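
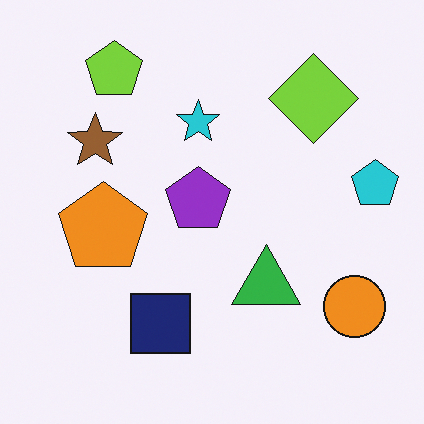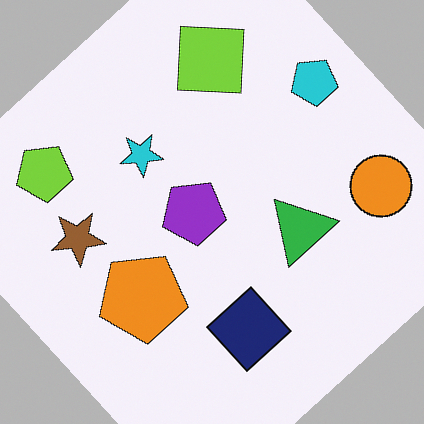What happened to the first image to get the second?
It was rotated counter-clockwise by a large amount — several tens of degrees.

Every shape is tilted by the same angle and the image corners show triangular fill wedges — a whole-image rotation by a non-right angle.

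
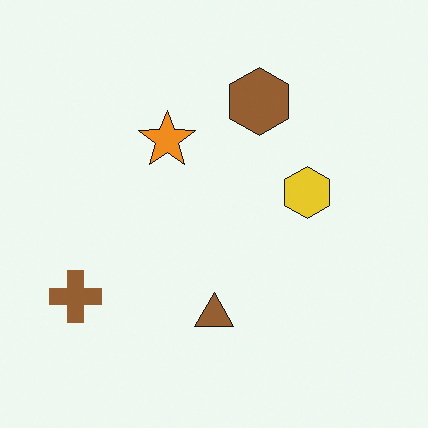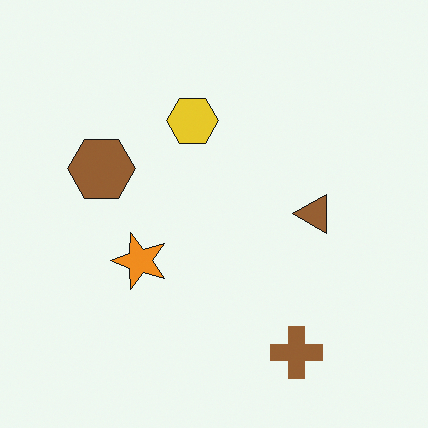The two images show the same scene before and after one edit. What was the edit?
It was rotated 90° counter-clockwise.

The brown cross sits in the bottom-left of the first image and the bottom-right of the second — consistent with a whole-image 90° counter-clockwise rotation.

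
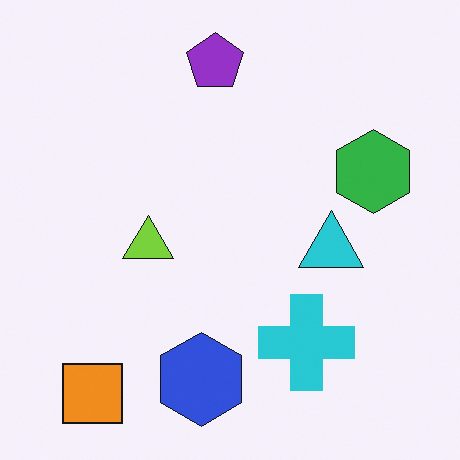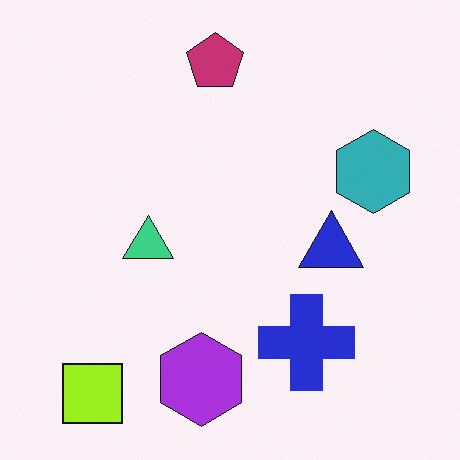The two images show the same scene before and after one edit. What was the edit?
This is the original image hue-shifted slightly.

Every shape's color has rotated by the same amount around the hue wheel — a uniform hue shift.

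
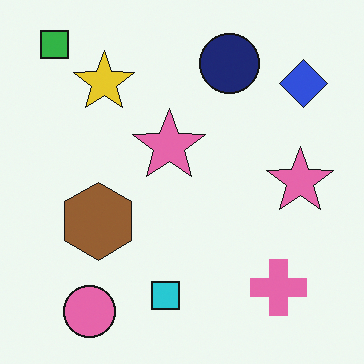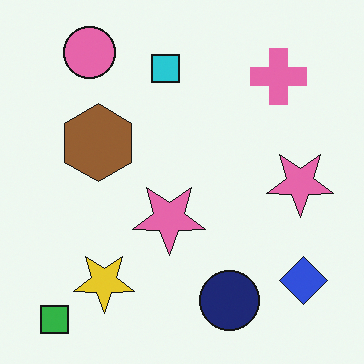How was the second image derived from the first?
The image was flipped vertically (top ↔ bottom).

The green square is in the top-left of the first image and the bottom-left of the second — shapes on opposite sides of the horizontal midline have swapped in a mirror flip.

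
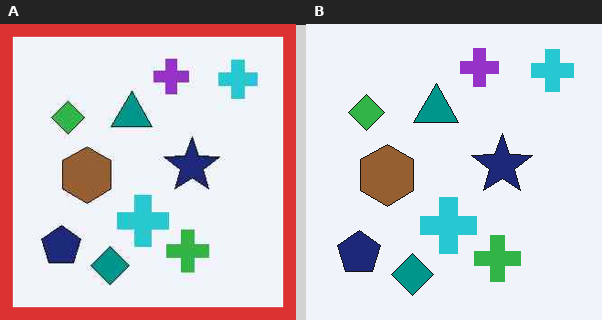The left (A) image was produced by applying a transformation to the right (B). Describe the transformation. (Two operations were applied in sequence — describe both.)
The image was given moderate JPEG compression, then framed with a red border.

Blocky 8×8 compression artifacts appear around shape edges and the flat background shows ringing — characteristic JPEG degradation. A solid red frame runs around the edge of the left (A) image, with the content slightly shrunk inside it.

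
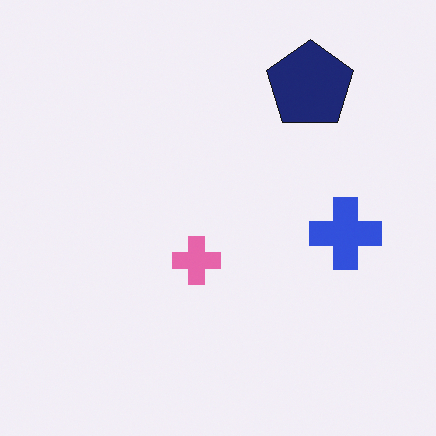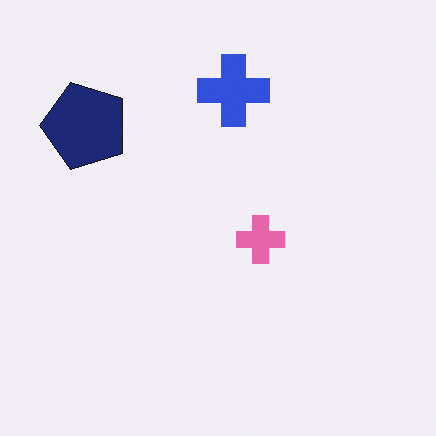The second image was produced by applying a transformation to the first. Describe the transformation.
The second image is the first rotated 90° counter-clockwise.

The navy pentagon sits in the top-right of the first image and the top-left of the second — consistent with a whole-image 90° counter-clockwise rotation.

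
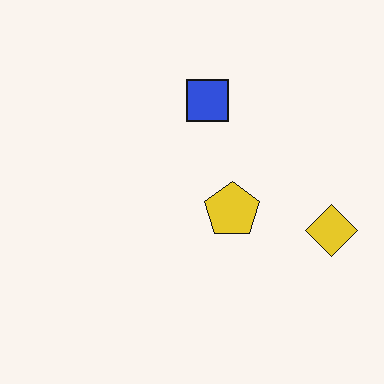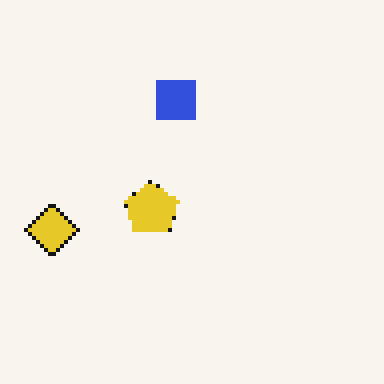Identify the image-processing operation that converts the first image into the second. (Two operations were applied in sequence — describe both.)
The image was flipped horizontally (left ↔ right), then mildly pixelated.

The yellow diamond is in the right of the first image and the left of the second — shapes on opposite sides of the vertical midline have swapped in a mirror flip. Shapes are reduced to large square blocks; fine edges and outlines are lost — a downscale-then-upscale (mosaic) effect.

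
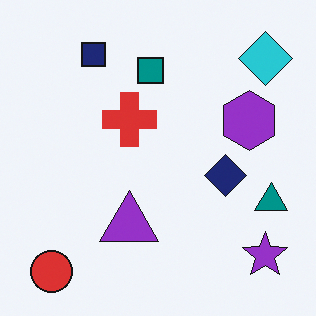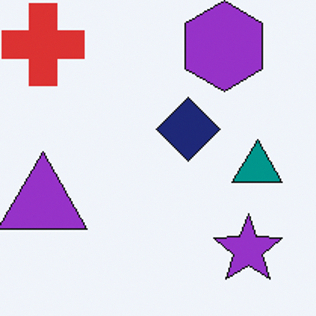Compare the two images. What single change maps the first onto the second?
The transformation is: cropped to a modestly smaller region and rescaled.

The visible shapes are larger and the field of view is narrower; shapes near the original edges may be partly or wholly outside the frame — a crop-and-rescale.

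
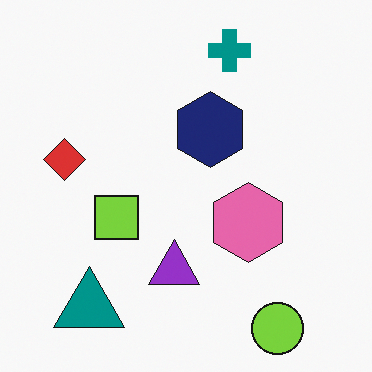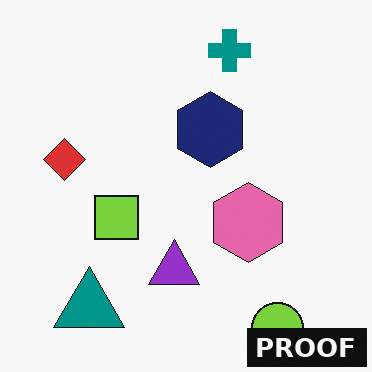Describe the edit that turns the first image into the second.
The transformation is: watermarked with the text "PROOF" in the lower-right corner.

A dark label reading "PROOF" appears in the lower-right corner.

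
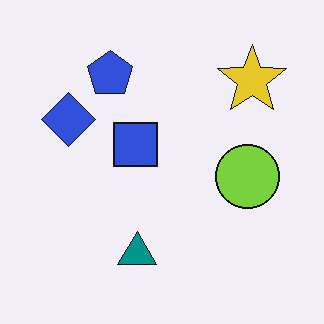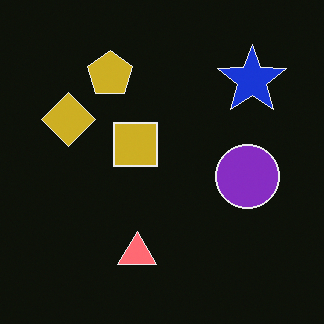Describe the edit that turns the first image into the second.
The image was color-inverted (negative).

The light background has become dark and every shape's color is its complement — a photographic negative.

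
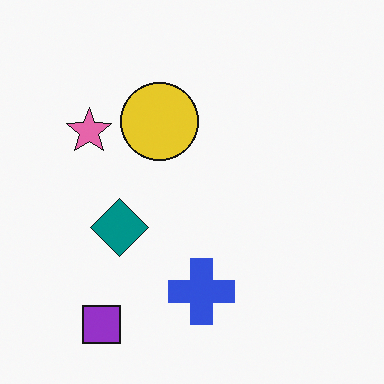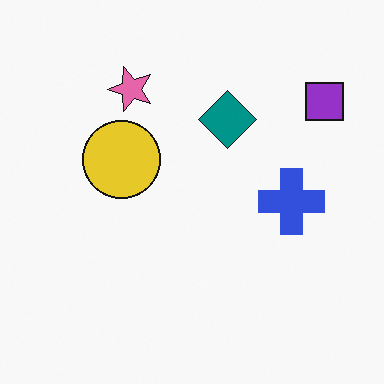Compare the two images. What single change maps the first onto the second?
The image was transposed (reflected across the top-left ↔ bottom-right diagonal).

Shapes have swapped their row and column positions — what was in the top-right is now in the bottom-left — a diagonal reflection.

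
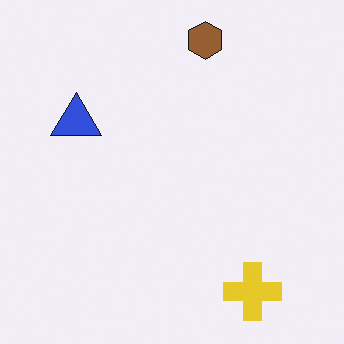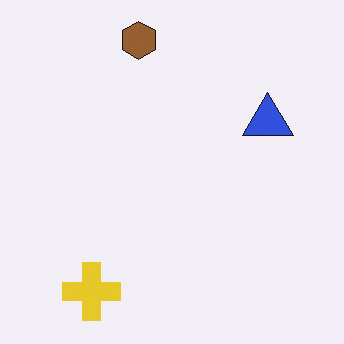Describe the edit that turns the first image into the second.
Flipped horizontally (left ↔ right).

The blue triangle is in the left of the first image and the right of the second — shapes on opposite sides of the vertical midline have swapped in a mirror flip.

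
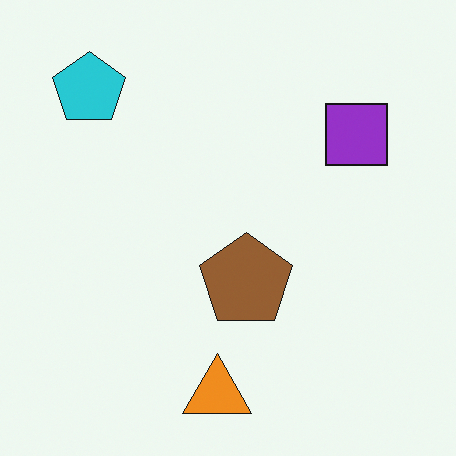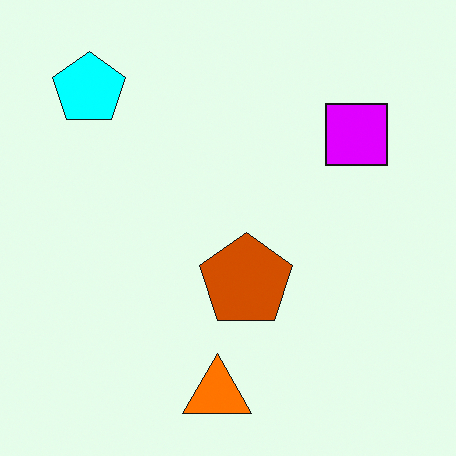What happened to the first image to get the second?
Made much more vivid (saturation change).

All colors are more vivid — a global saturation change.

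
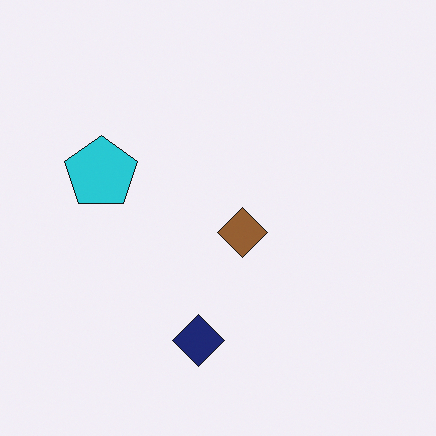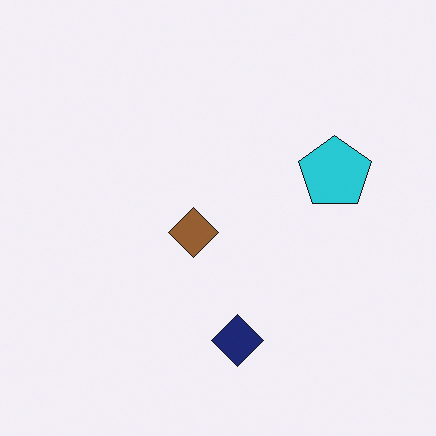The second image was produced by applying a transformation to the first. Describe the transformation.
The transformation is: flipped horizontally (left ↔ right).

The cyan pentagon is in the left of the first image and the right of the second — shapes on opposite sides of the vertical midline have swapped in a mirror flip.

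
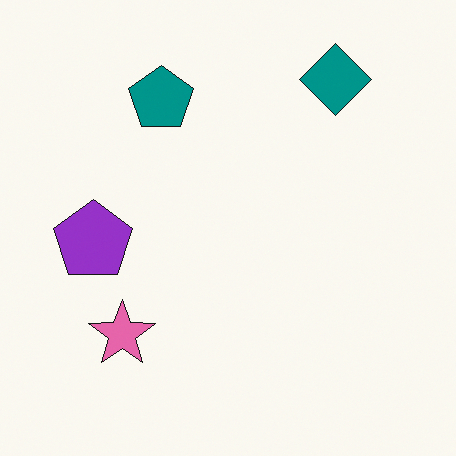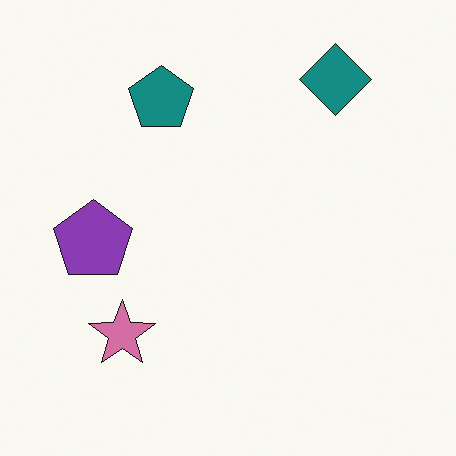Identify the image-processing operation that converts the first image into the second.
This is the original image slightly desaturated.

All colors are more muted and greyish — a global saturation change.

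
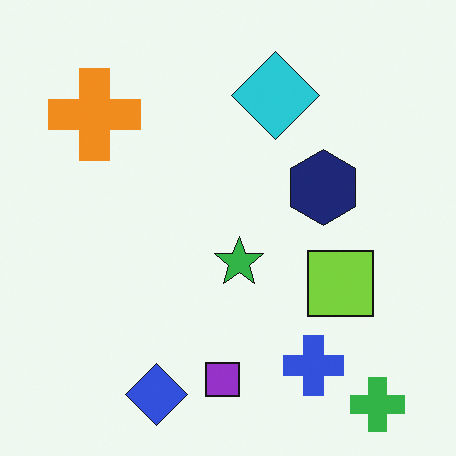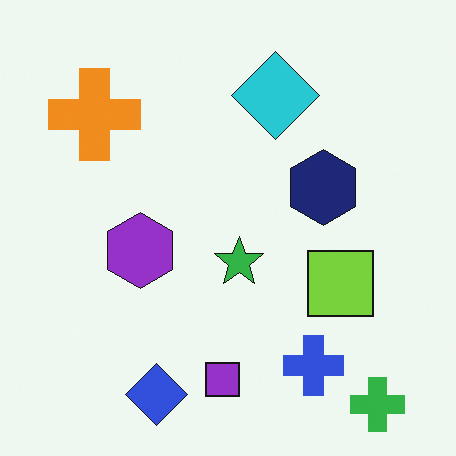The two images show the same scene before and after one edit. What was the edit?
It was overlaid with an additional purple hexagon.

A purple hexagon appears in the second image that is absent from the first.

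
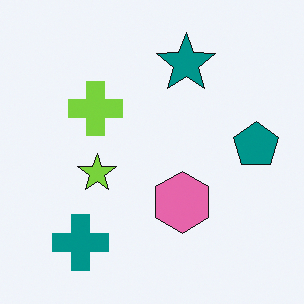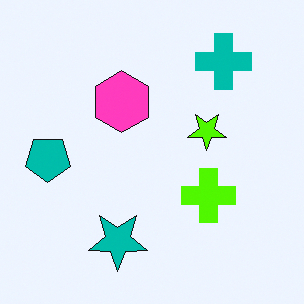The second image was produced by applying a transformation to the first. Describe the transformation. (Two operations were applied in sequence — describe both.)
The second image is the first heavily oversaturated, then rotated 180°.

All colors are more vivid — a global saturation change. The teal cross sits in the bottom-left of the first image and the top-right of the second — consistent with a whole-image 180° rotation.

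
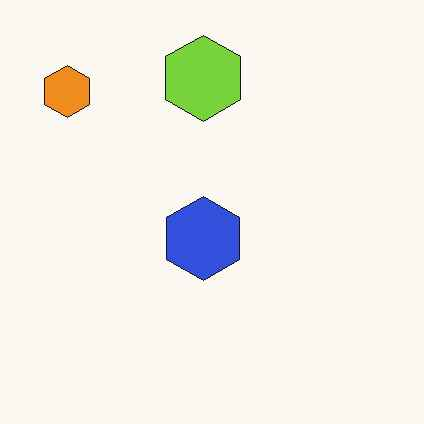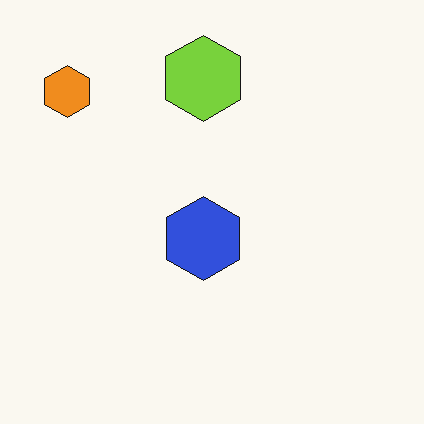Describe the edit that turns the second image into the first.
Given moderate JPEG compression.

Blocky 8×8 compression artifacts appear around shape edges and the flat background shows ringing — characteristic JPEG degradation.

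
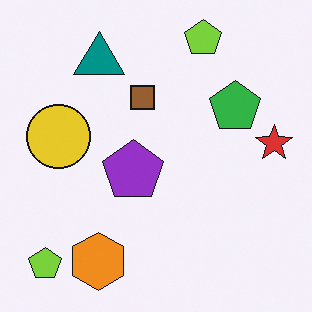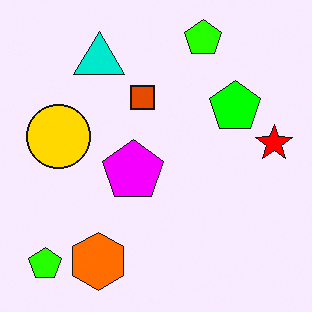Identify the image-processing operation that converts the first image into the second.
Heavily oversaturated.

All colors are more vivid — a global saturation change.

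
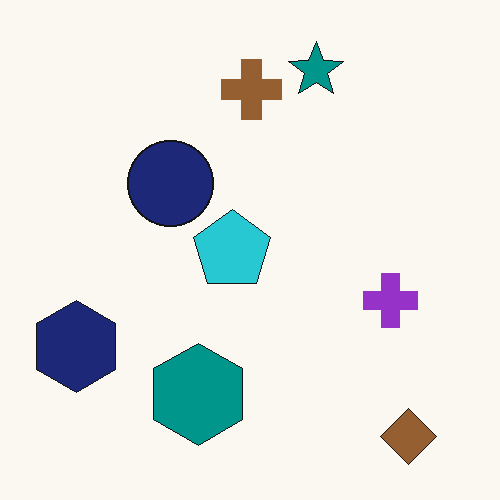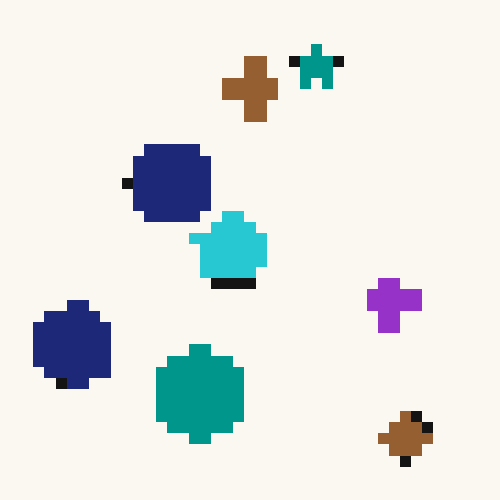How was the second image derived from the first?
This is the original image coarsely pixelated.

Shapes are reduced to large square blocks; fine edges and outlines are lost — a downscale-then-upscale (mosaic) effect.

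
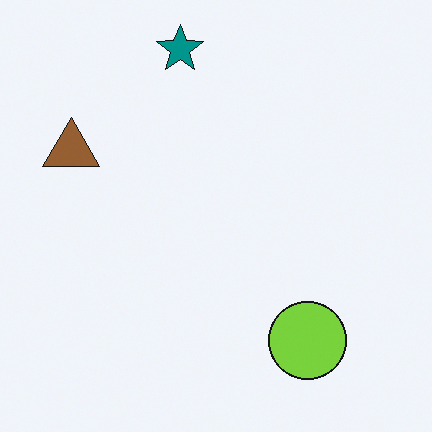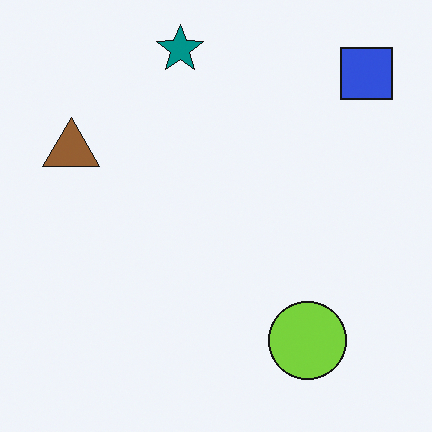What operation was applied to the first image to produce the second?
The image was overlaid with an additional blue square.

A blue square appears in the second image that is absent from the first.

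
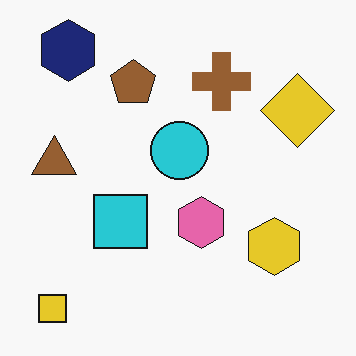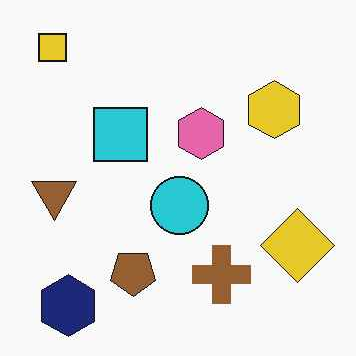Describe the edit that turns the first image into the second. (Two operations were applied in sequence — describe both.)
It was JPEG-compressed with visible artifacts, then flipped vertically (top ↔ bottom).

Blocky 8×8 compression artifacts appear around shape edges and the flat background shows ringing — characteristic JPEG degradation. The yellow square is in the bottom-left of the first image and the top-left of the second — shapes on opposite sides of the horizontal midline have swapped in a mirror flip.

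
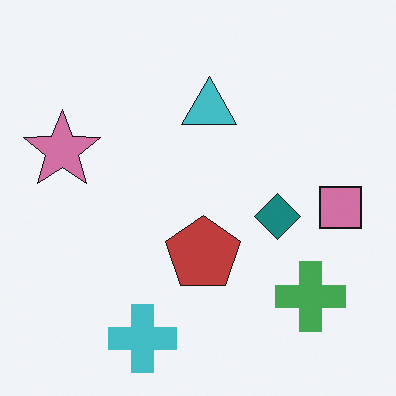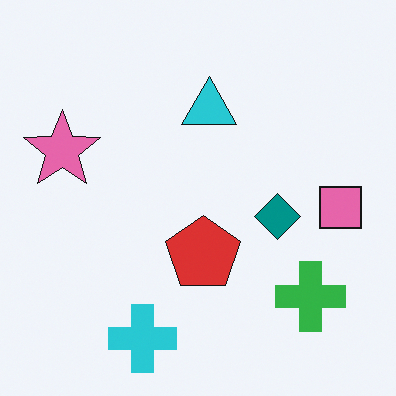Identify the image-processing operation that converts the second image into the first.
Slightly desaturated.

All colors are more muted and greyish — a global saturation change.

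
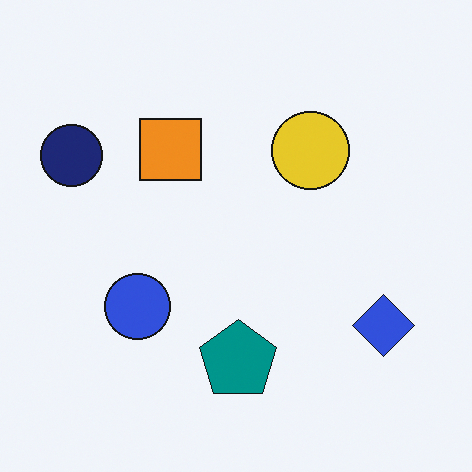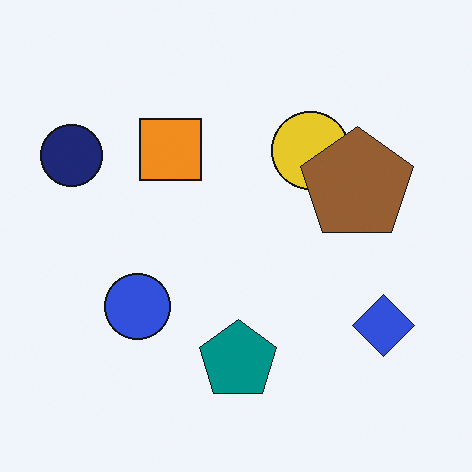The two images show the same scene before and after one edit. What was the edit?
It was overlaid with an additional brown pentagon.

A brown pentagon appears in the second image that is absent from the first.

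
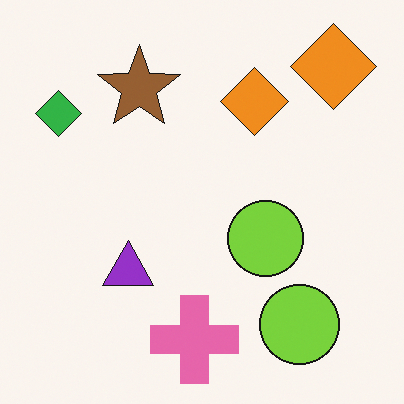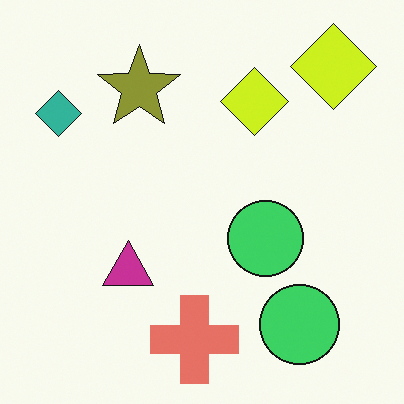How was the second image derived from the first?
The transformation is: hue-shifted by a small amount.

Every shape's color has rotated by the same amount around the hue wheel — a uniform hue shift.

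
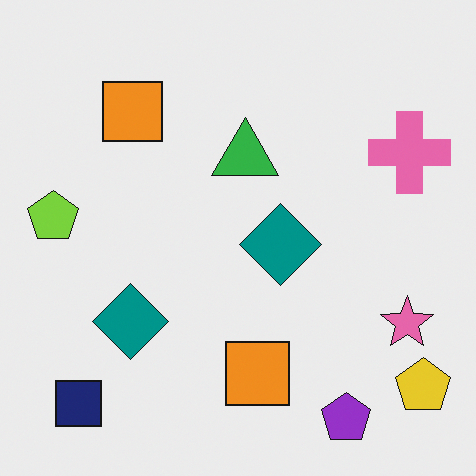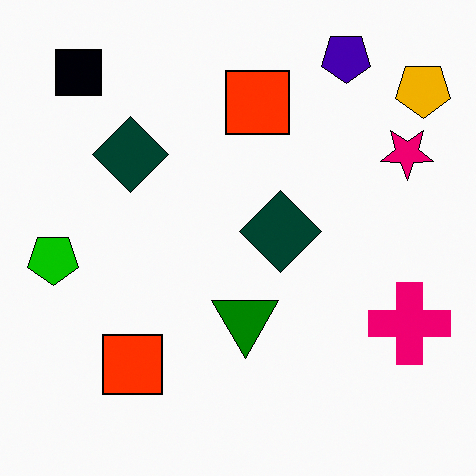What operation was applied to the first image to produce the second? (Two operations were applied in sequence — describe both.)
This is the original image flipped vertically (top ↔ bottom), then boosted in contrast.

The purple pentagon is in the bottom-right of the first image and the top-right of the second — shapes on opposite sides of the horizontal midline have swapped in a mirror flip. Tones are pushed away from mid-grey across the whole image — a global contrast change.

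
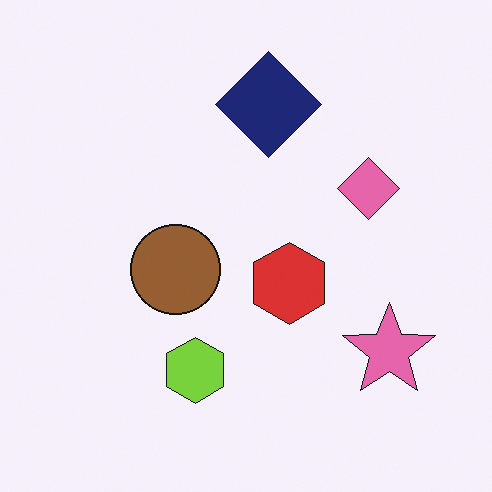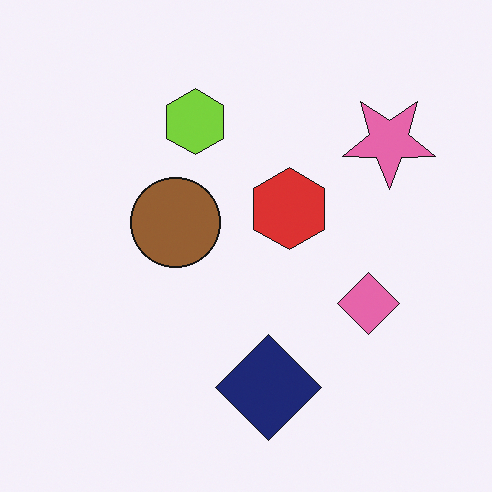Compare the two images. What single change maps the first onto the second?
The second image is the first flipped vertically (top ↔ bottom).

The navy diamond is in the top of the first image and the bottom of the second — shapes on opposite sides of the horizontal midline have swapped in a mirror flip.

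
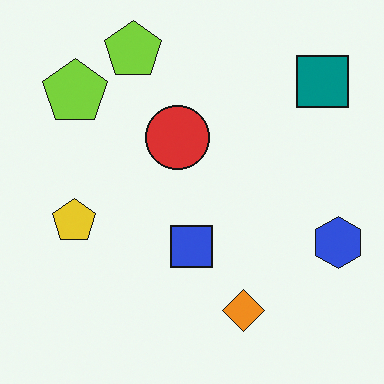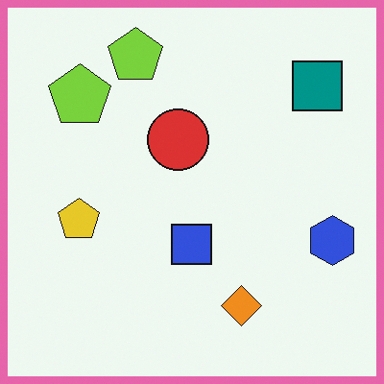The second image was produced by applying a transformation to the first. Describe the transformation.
Framed with a pink border.

A solid pink frame runs around the edge of the second image, with the content slightly shrunk inside it.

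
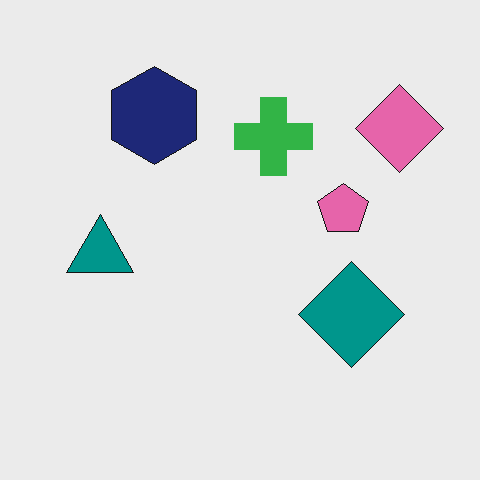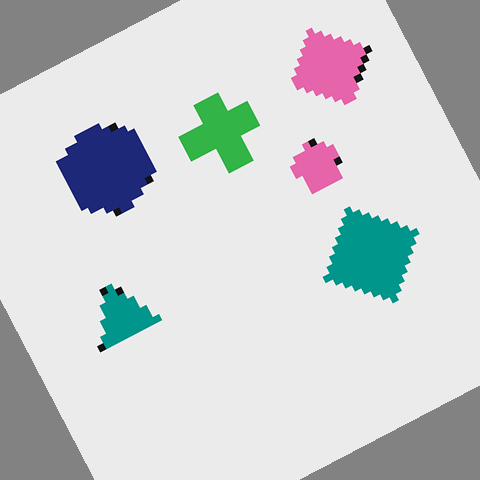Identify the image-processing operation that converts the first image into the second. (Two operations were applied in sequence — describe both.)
The second image is the first pixelated into visible square blocks, then rotated counter-clockwise by a moderate amount.

Shapes are reduced to large square blocks; fine edges and outlines are lost — a downscale-then-upscale (mosaic) effect. Every shape is tilted by the same angle and the image corners show triangular fill wedges — a whole-image rotation by a non-right angle.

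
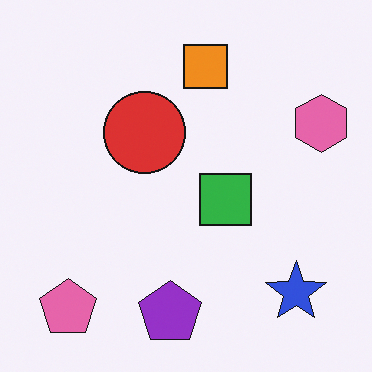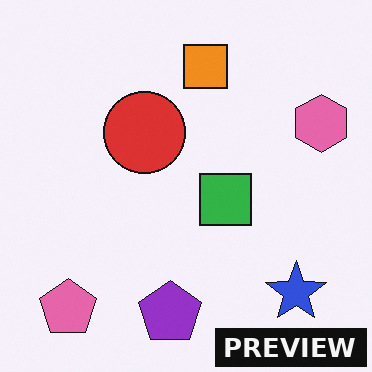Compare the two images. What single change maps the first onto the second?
The second image is the first watermarked with the text "PREVIEW" in the lower-right corner.

A dark label reading "PREVIEW" appears in the lower-right corner.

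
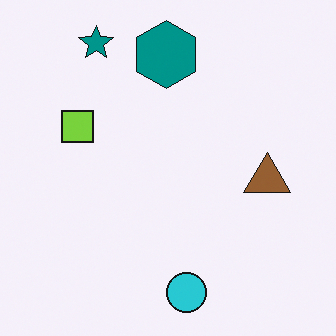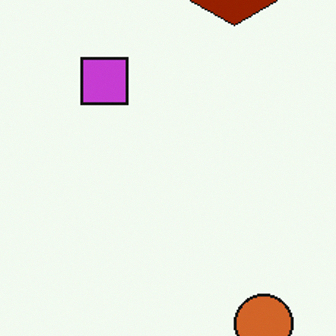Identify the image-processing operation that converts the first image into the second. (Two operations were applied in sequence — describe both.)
Cropped slightly and scaled back up, then hue-shifted by a large amount.

The visible shapes are larger and the field of view is narrower; shapes near the original edges may be partly or wholly outside the frame — a crop-and-rescale. Every shape's color has rotated by the same amount around the hue wheel — a uniform hue shift.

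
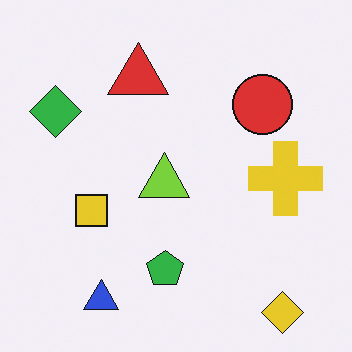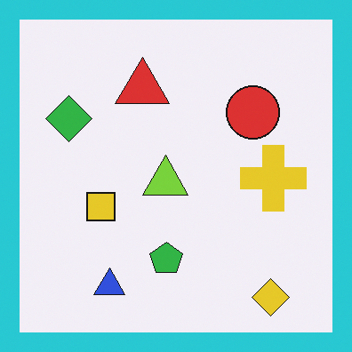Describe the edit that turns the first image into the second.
This is the original image framed with a cyan border.

A solid cyan frame runs around the edge of the second image, with the content slightly shrunk inside it.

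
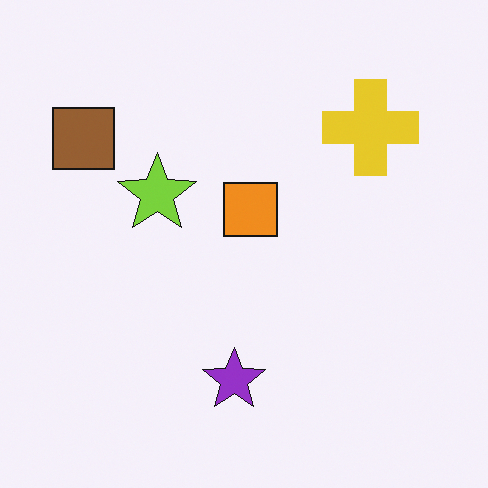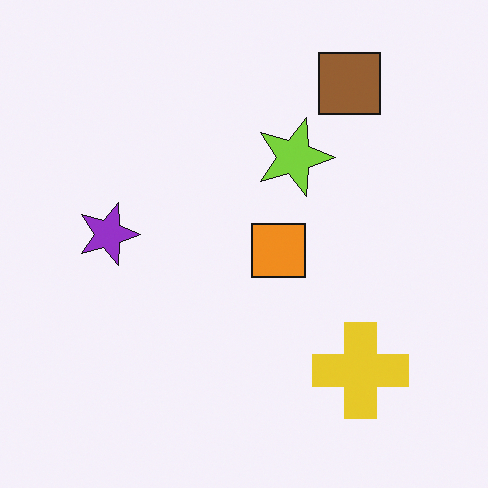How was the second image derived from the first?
It was rotated 90° clockwise.

The brown square sits in the top-left of the first image and the top-right of the second — consistent with a whole-image 90° clockwise rotation.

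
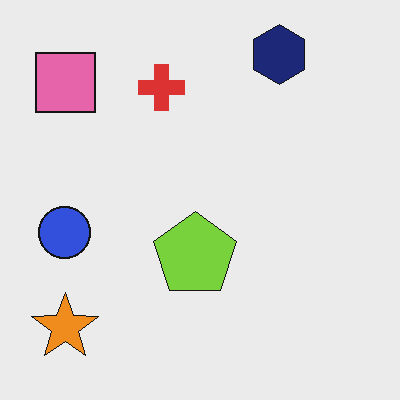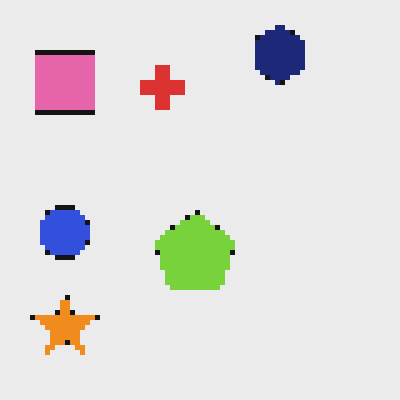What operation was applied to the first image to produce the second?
Lightly pixelated (a mild mosaic effect).

Shapes are reduced to large square blocks; fine edges and outlines are lost — a downscale-then-upscale (mosaic) effect.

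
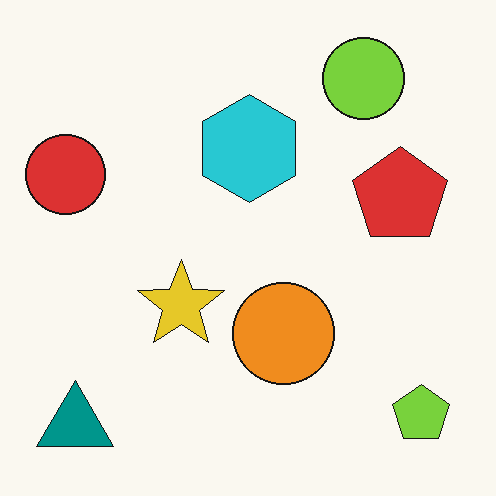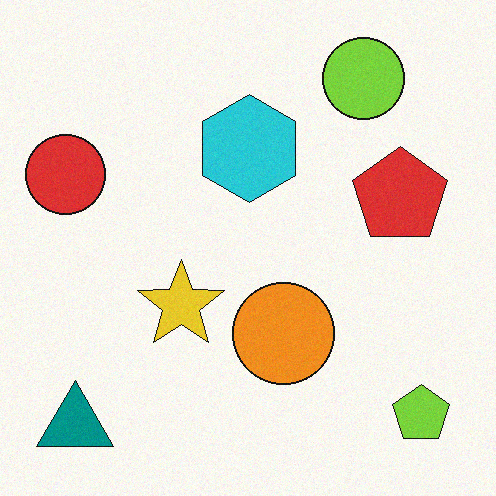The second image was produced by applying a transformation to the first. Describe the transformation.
This is the original image degraded with a light layer of grain.

Random speckle covers the whole image, including the flat background.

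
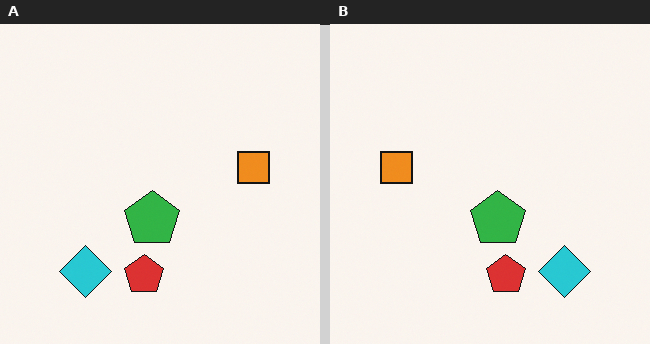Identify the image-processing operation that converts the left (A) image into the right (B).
It was flipped horizontally (left ↔ right).

The orange square is in the right of the left (A) image and the left of the right (B) — shapes on opposite sides of the vertical midline have swapped in a mirror flip.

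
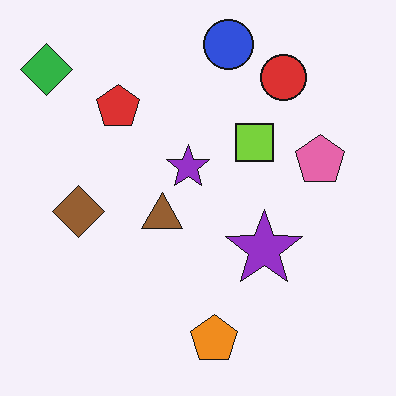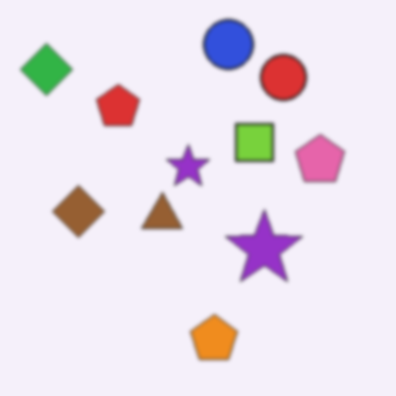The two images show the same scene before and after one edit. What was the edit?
The image was slightly softened.

Shape edges and outlines are uniformly softened across the whole image.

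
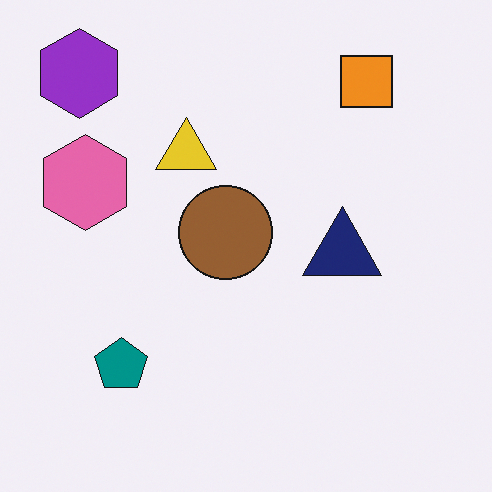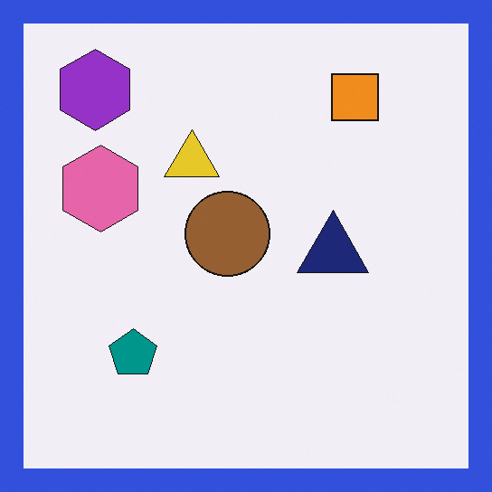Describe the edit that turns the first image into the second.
It was framed with a blue border.

A solid blue frame runs around the edge of the second image, with the content slightly shrunk inside it.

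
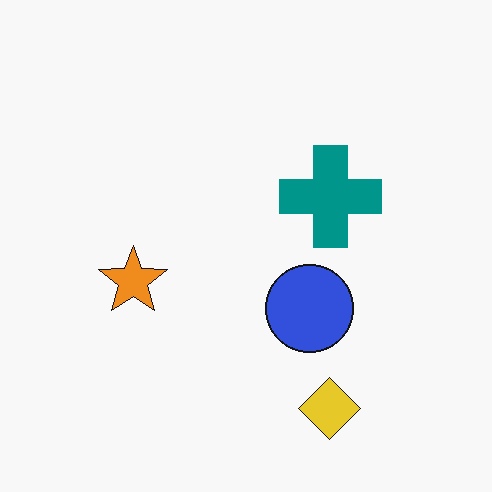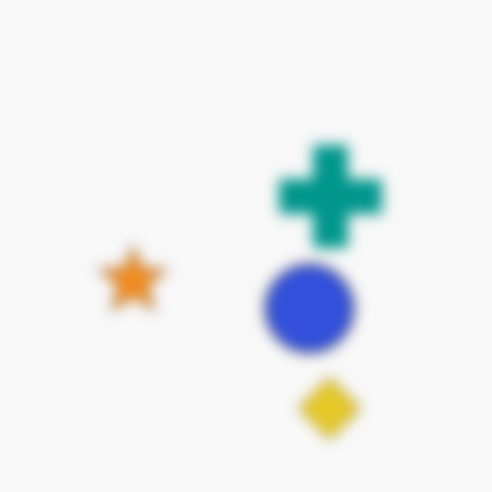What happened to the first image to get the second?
The transformation is: strongly gaussian-blurred.

Shape edges and outlines are uniformly softened across the whole image.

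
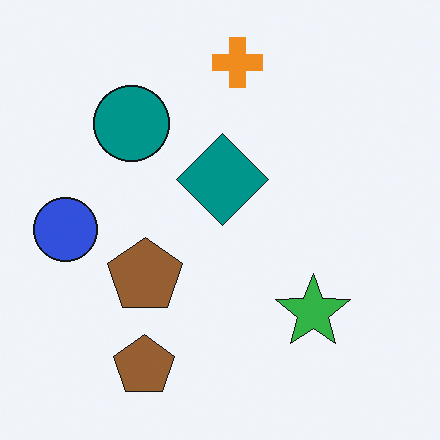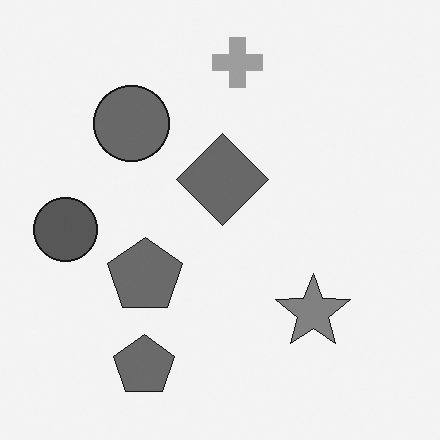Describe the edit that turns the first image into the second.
It was converted to grayscale.

All color is removed — every shape is now a shade of grey.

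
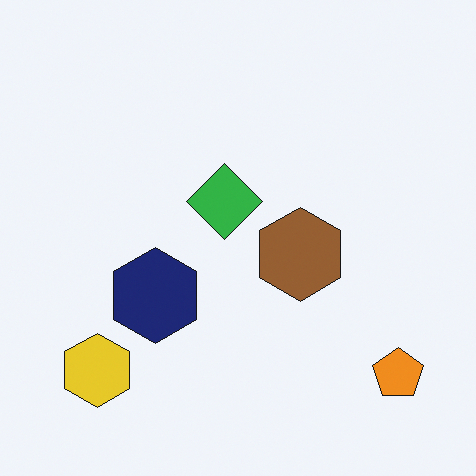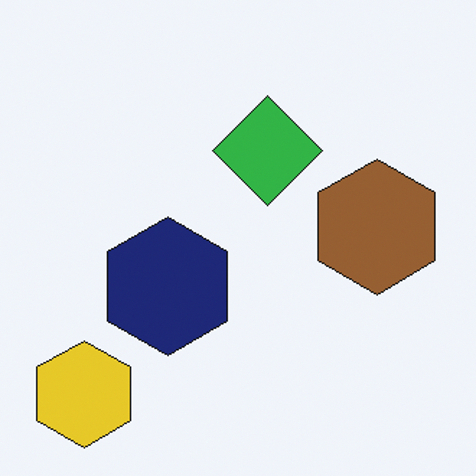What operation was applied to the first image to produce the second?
The second image is the first cropped slightly and scaled back up.

The visible shapes are larger and the field of view is narrower; shapes near the original edges may be partly or wholly outside the frame — a crop-and-rescale.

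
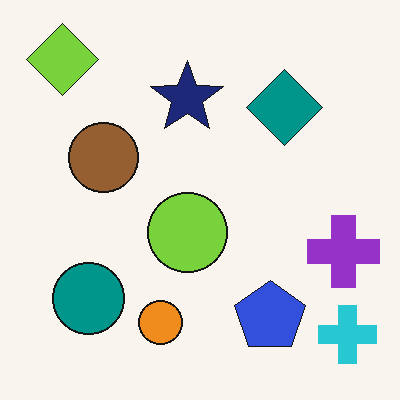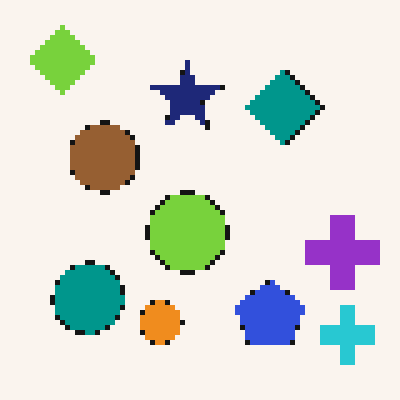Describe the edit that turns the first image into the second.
It was mildly pixelated.

Shapes are reduced to large square blocks; fine edges and outlines are lost — a downscale-then-upscale (mosaic) effect.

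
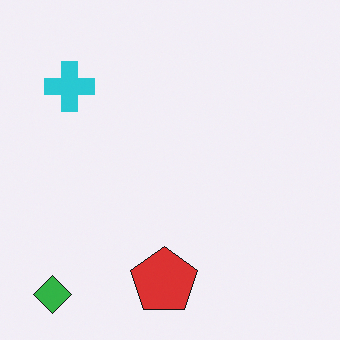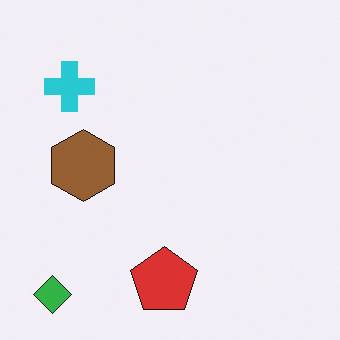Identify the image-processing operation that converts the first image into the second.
This is the original image overlaid with an additional brown hexagon.

A brown hexagon appears in the second image that is absent from the first.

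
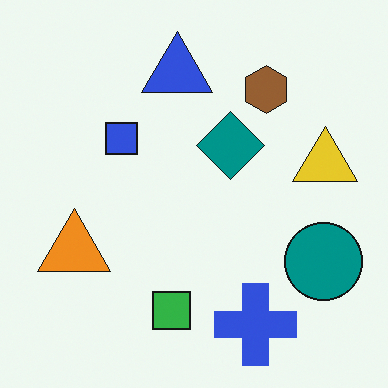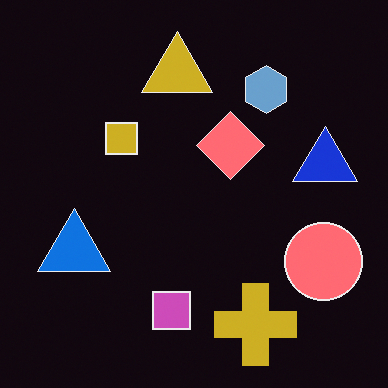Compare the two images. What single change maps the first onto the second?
This is the original image color-inverted (negative).

The light background has become dark and every shape's color is its complement — a photographic negative.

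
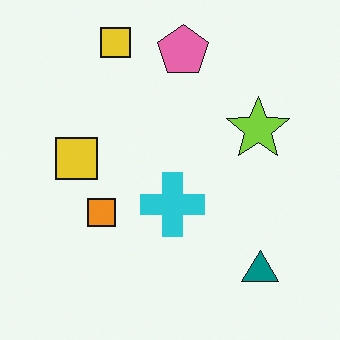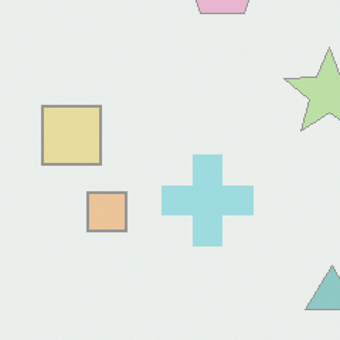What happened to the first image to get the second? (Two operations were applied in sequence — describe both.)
This is the original image cropped slightly and scaled back up, then washed out (contrast reduced).

The visible shapes are larger and the field of view is narrower; shapes near the original edges may be partly or wholly outside the frame — a crop-and-rescale. Tones are pushed toward mid-grey across the whole image — a global contrast change.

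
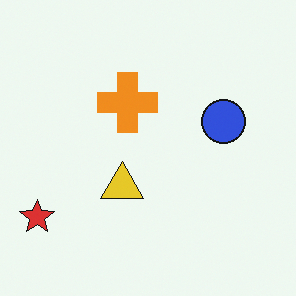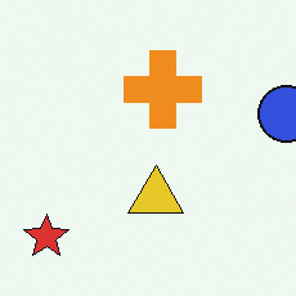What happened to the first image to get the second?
Cropped slightly and scaled back up.

The visible shapes are larger and the field of view is narrower; shapes near the original edges may be partly or wholly outside the frame — a crop-and-rescale.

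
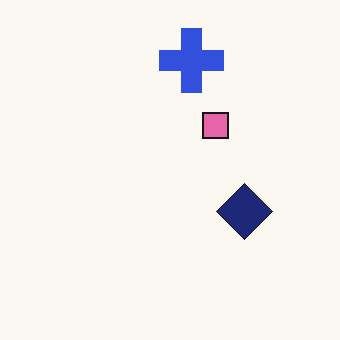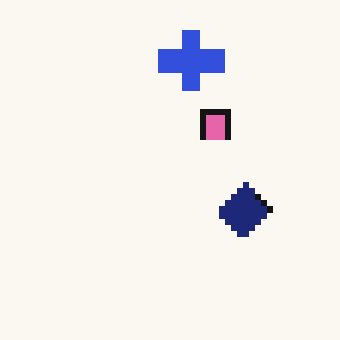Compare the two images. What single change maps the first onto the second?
The second image is the first pixelated into visible square blocks.

Shapes are reduced to large square blocks; fine edges and outlines are lost — a downscale-then-upscale (mosaic) effect.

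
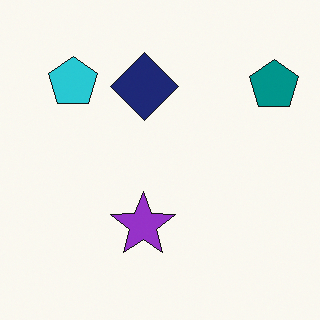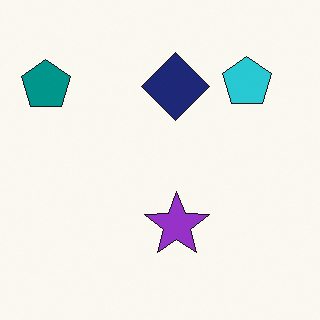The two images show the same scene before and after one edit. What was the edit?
The image was flipped horizontally (left ↔ right).

The teal pentagon is in the top-right of the first image and the top-left of the second — shapes on opposite sides of the vertical midline have swapped in a mirror flip.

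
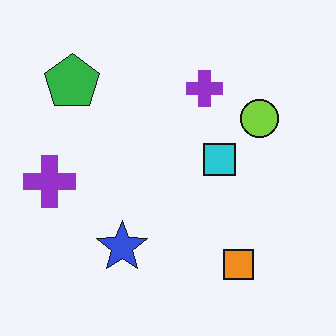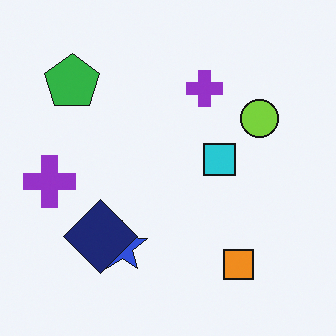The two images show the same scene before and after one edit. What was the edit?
The second image is the first overlaid with an additional navy diamond.

A navy diamond appears in the second image that is absent from the first.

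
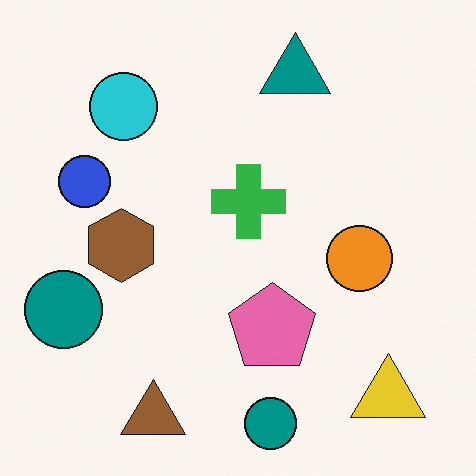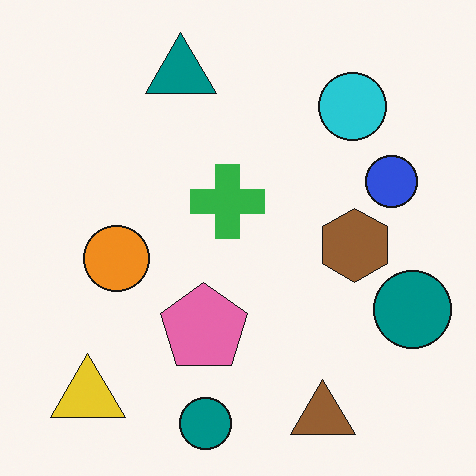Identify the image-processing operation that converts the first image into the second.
The transformation is: flipped horizontally (left ↔ right).

The blue circle is in the left of the first image and the right of the second — shapes on opposite sides of the vertical midline have swapped in a mirror flip.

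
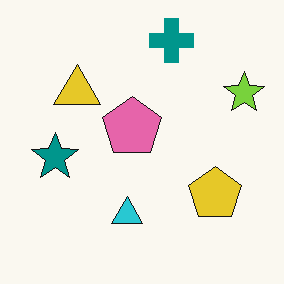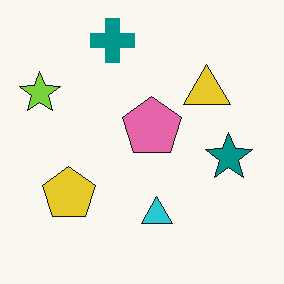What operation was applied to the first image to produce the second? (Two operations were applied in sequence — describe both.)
This is the original image flipped horizontally (left ↔ right), then JPEG-compressed with visible artifacts.

The lime star is in the top-right of the first image and the top-left of the second — shapes on opposite sides of the vertical midline have swapped in a mirror flip. Blocky 8×8 compression artifacts appear around shape edges and the flat background shows ringing — characteristic JPEG degradation.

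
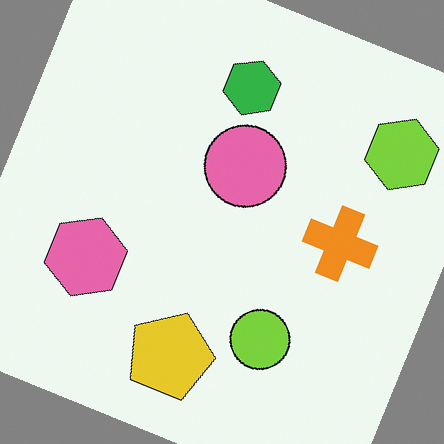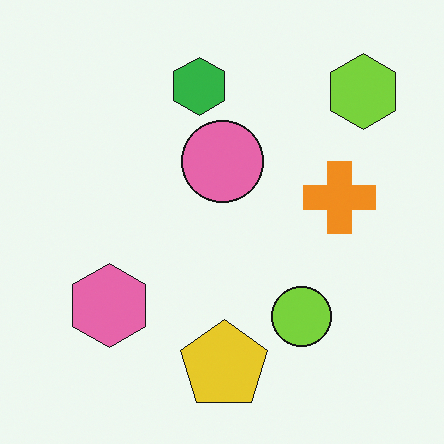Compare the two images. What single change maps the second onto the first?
It was rotated clockwise by a moderate amount.

Every shape is tilted by the same angle and the image corners show triangular fill wedges — a whole-image rotation by a non-right angle.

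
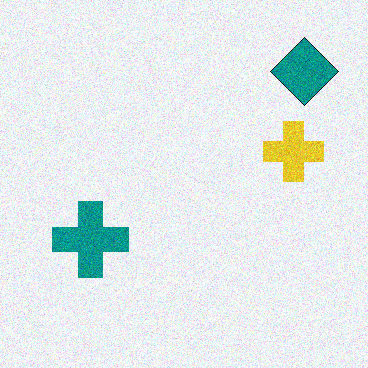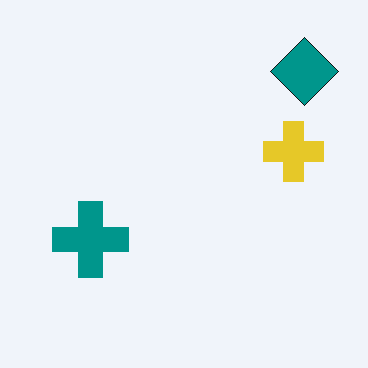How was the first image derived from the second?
Degraded with moderate additive noise.

Random speckle covers the whole image, including the flat background.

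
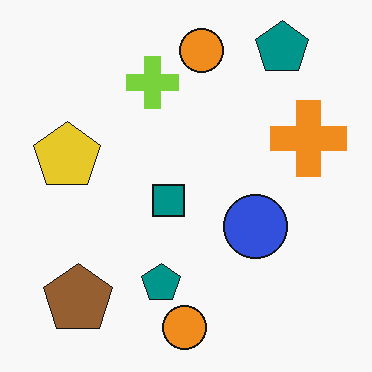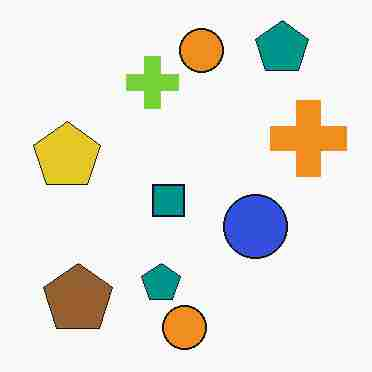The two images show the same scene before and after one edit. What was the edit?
It was heavily JPEG-compressed with obvious blocking artifacts.

Blocky 8×8 compression artifacts appear around shape edges and the flat background shows ringing — characteristic JPEG degradation.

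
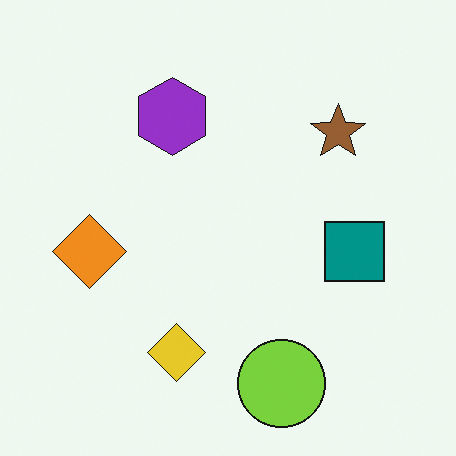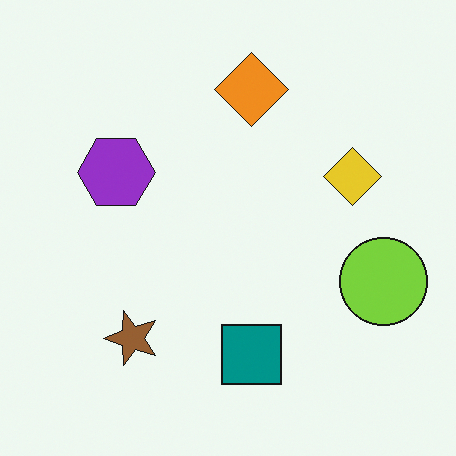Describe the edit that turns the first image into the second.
The image was transposed (reflected across the top-left ↔ bottom-right diagonal).

Shapes have swapped their row and column positions — what was in the top-right is now in the bottom-left — a diagonal reflection.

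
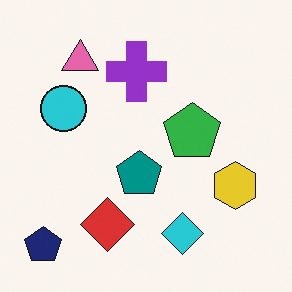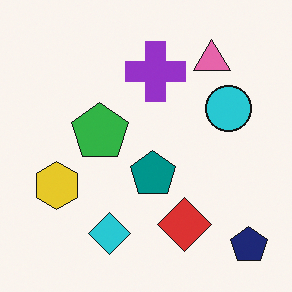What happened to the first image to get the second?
It was flipped horizontally (left ↔ right).

The navy pentagon is in the bottom-left of the first image and the bottom-right of the second — shapes on opposite sides of the vertical midline have swapped in a mirror flip.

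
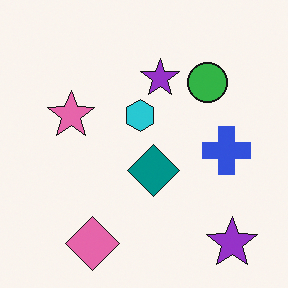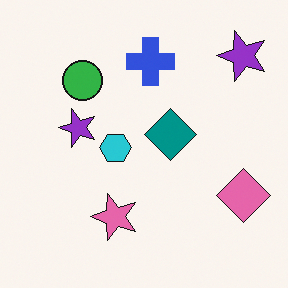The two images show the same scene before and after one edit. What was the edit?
The transformation is: rotated 90° counter-clockwise.

The pink diamond sits in the bottom-left of the first image and the bottom-right of the second — consistent with a whole-image 90° counter-clockwise rotation.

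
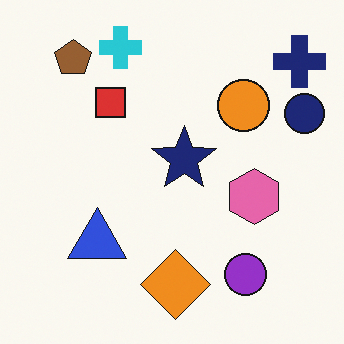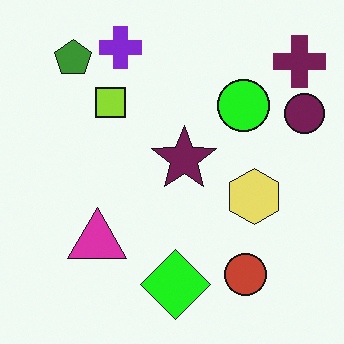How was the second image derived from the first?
The second image is the first hue-shifted through roughly a third of the color wheel.

Every shape's color has rotated by the same amount around the hue wheel — a uniform hue shift.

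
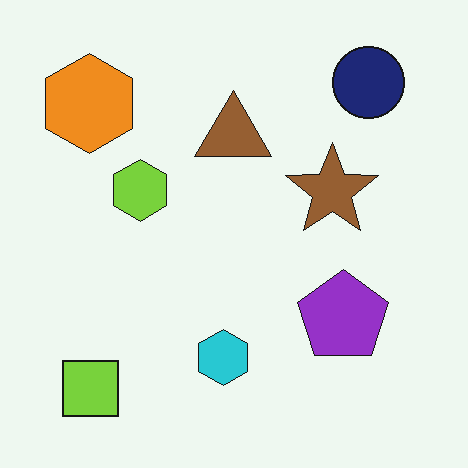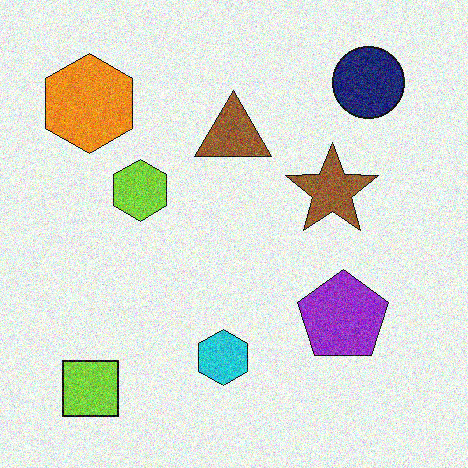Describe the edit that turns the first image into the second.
The second image is the first degraded with visible gaussian noise.

Random speckle covers the whole image, including the flat background.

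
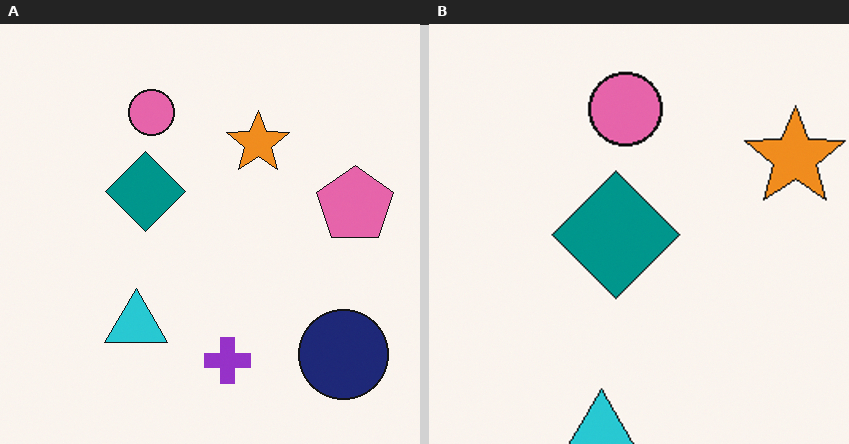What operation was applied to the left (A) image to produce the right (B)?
The image was cropped to a modestly smaller region and rescaled.

The visible shapes are larger and the field of view is narrower; shapes near the original edges may be partly or wholly outside the frame — a crop-and-rescale.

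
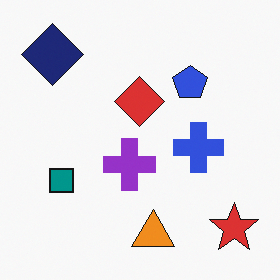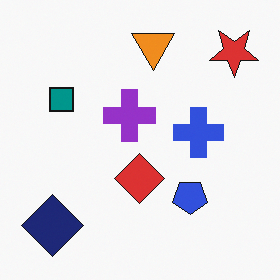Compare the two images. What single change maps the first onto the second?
It was flipped vertically (top ↔ bottom).

The orange triangle is in the bottom of the first image and the top of the second — shapes on opposite sides of the horizontal midline have swapped in a mirror flip.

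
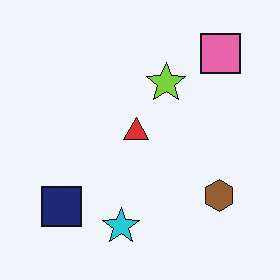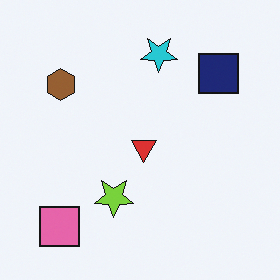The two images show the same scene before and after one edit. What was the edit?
It was rotated 180°.

The pink square sits in the top-right of the first image and the bottom-left of the second — consistent with a whole-image 180° rotation.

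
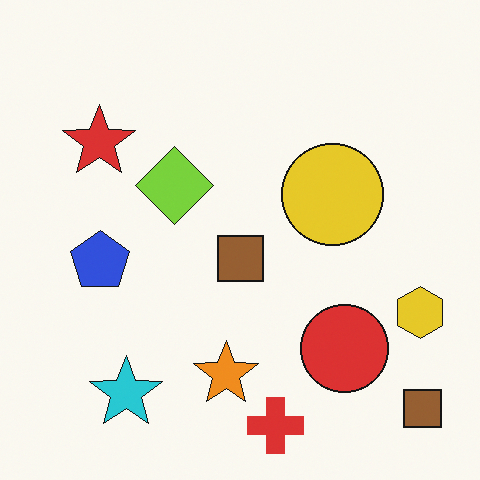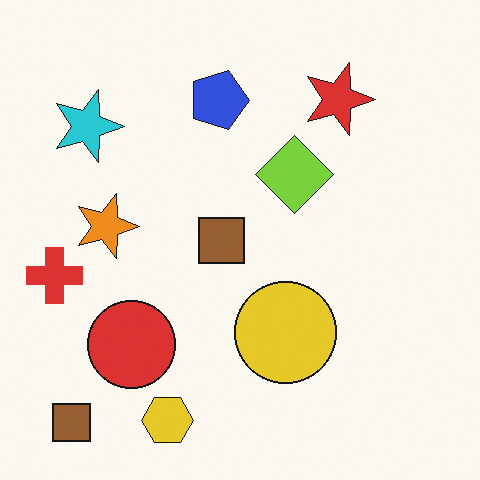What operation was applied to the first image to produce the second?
This is the original image rotated 90° clockwise.

The yellow hexagon sits in the right of the first image and the bottom of the second — consistent with a whole-image 90° clockwise rotation.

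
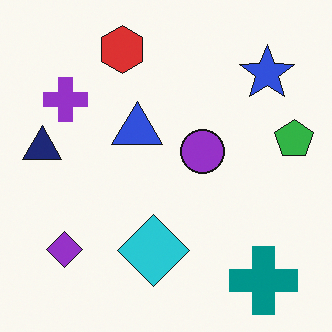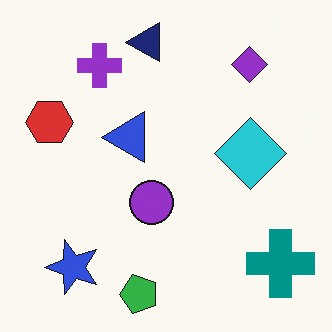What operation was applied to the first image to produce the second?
The image was transposed (reflected across the top-left ↔ bottom-right diagonal).

Shapes have swapped their row and column positions — what was in the top-right is now in the bottom-left — a diagonal reflection.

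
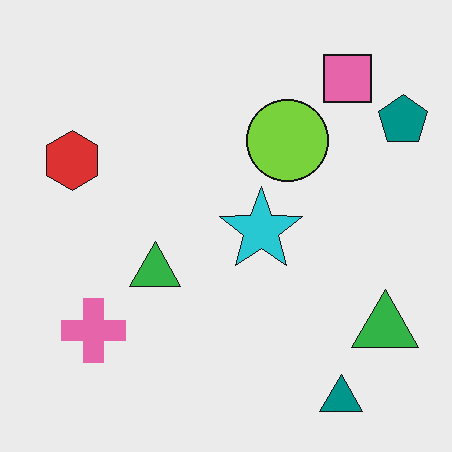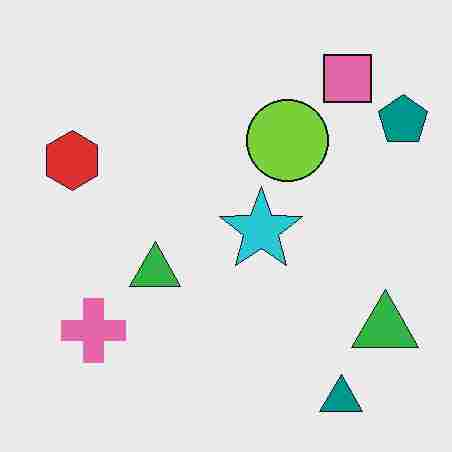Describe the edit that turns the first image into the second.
The image was degraded with heavy JPEG compression.

Blocky 8×8 compression artifacts appear around shape edges and the flat background shows ringing — characteristic JPEG degradation.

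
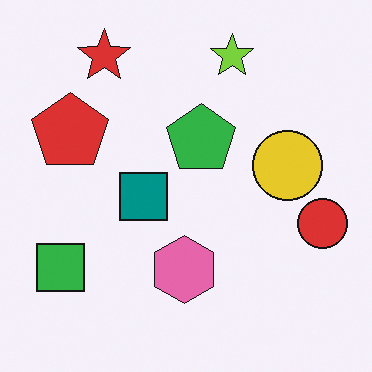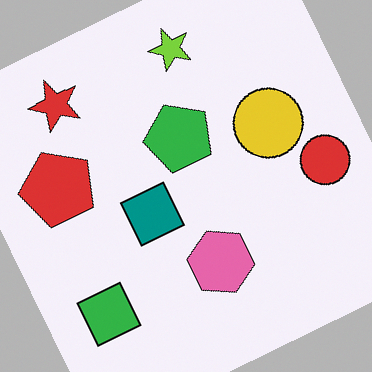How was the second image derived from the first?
This is the original image rotated counter-clockwise by a moderate amount.

Every shape is tilted by the same angle and the image corners show triangular fill wedges — a whole-image rotation by a non-right angle.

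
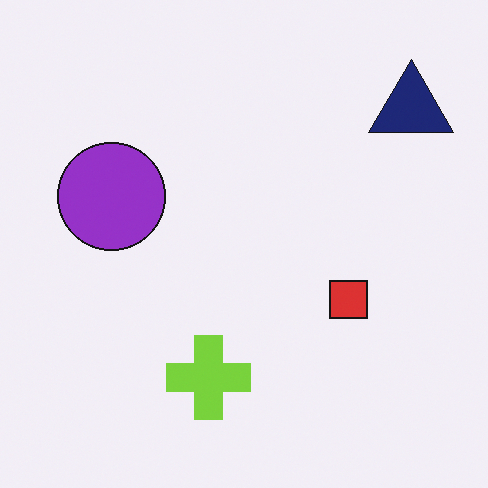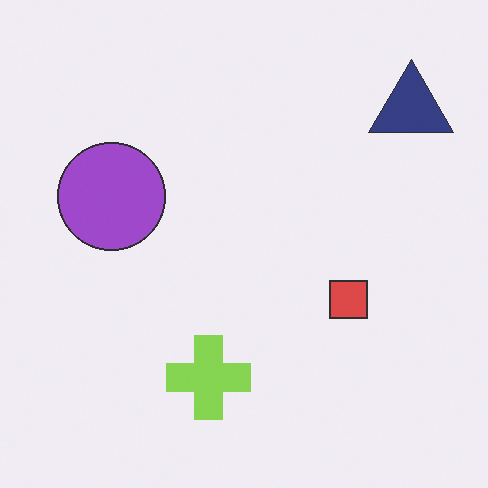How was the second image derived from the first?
The image was given slightly reduced contrast.

Tones are pushed toward mid-grey across the whole image — a global contrast change.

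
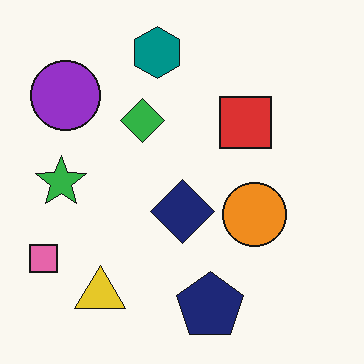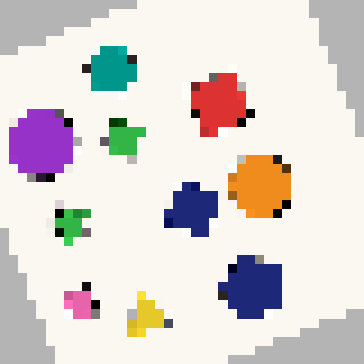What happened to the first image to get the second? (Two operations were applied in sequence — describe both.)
Rotated counter-clockwise by a moderate amount, then heavily pixelated into large blocks.

Every shape is tilted by the same angle and the image corners show triangular fill wedges — a whole-image rotation by a non-right angle. Shapes are reduced to large square blocks; fine edges and outlines are lost — a downscale-then-upscale (mosaic) effect.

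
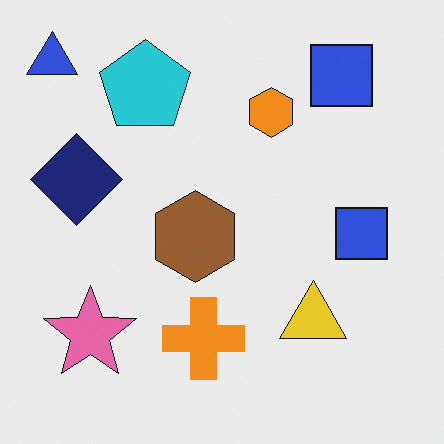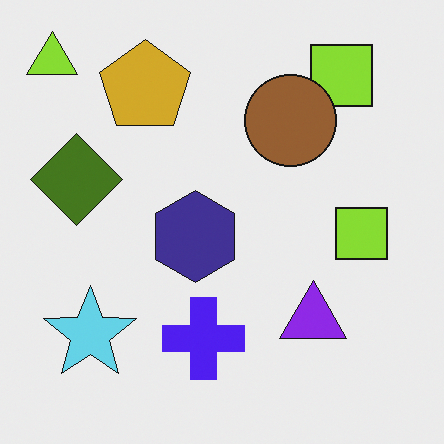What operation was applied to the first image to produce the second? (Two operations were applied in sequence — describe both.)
The second image is the first hue-shifted by a large amount, then overlaid with an additional brown circle.

Every shape's color has rotated by the same amount around the hue wheel — a uniform hue shift. A brown circle appears in the second image that is absent from the first.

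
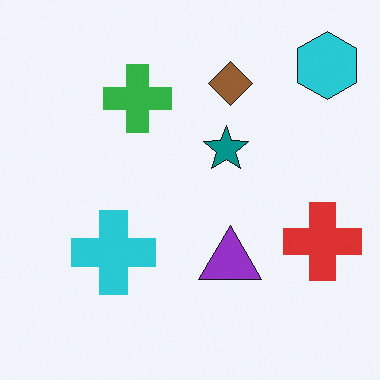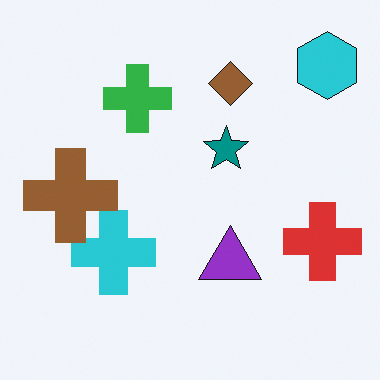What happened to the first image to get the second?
It was overlaid with an additional brown cross.

A brown cross appears in the second image that is absent from the first.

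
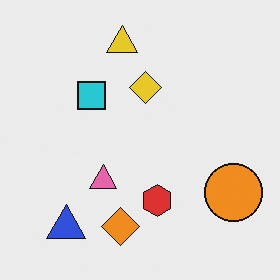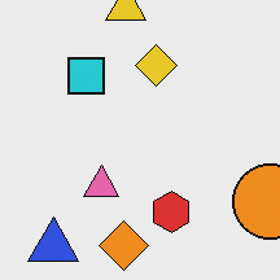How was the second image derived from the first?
The image was cropped slightly and scaled back up.

The visible shapes are larger and the field of view is narrower; shapes near the original edges may be partly or wholly outside the frame — a crop-and-rescale.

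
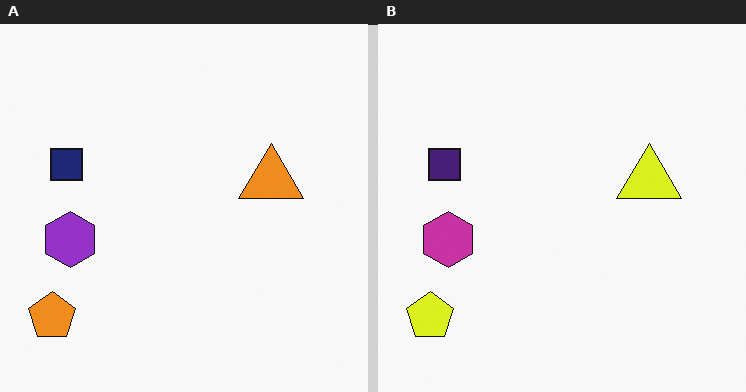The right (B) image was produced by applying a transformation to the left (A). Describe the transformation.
The right (B) image is the left (A) hue-shifted by a small amount.

Every shape's color has rotated by the same amount around the hue wheel — a uniform hue shift.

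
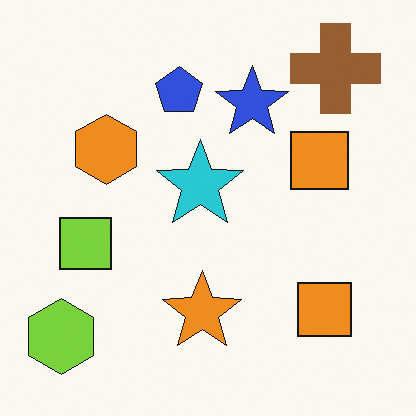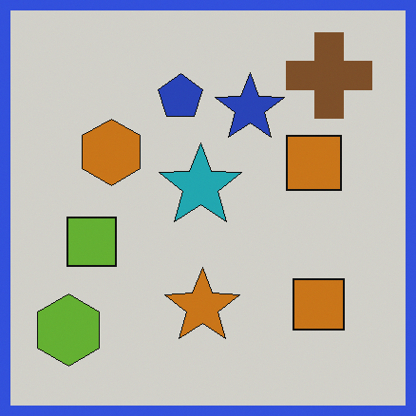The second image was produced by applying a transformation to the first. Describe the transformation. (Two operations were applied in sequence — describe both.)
The transformation is: darkened a little, then framed with a blue border.

Every pixel — background and shapes alike — is uniformly darkened. A solid blue frame runs around the edge of the second image, with the content slightly shrunk inside it.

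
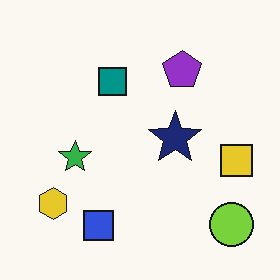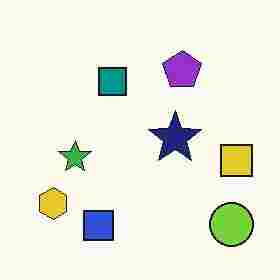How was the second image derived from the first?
This is the original image heavily JPEG-compressed with obvious blocking artifacts.

Blocky 8×8 compression artifacts appear around shape edges and the flat background shows ringing — characteristic JPEG degradation.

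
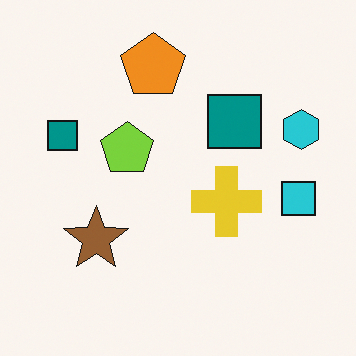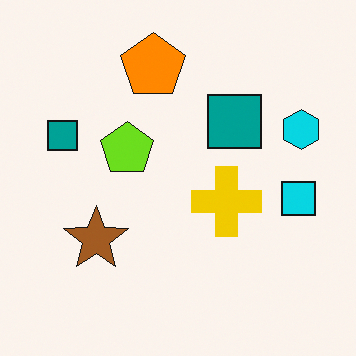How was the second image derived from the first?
Slightly oversaturated.

All colors are more vivid — a global saturation change.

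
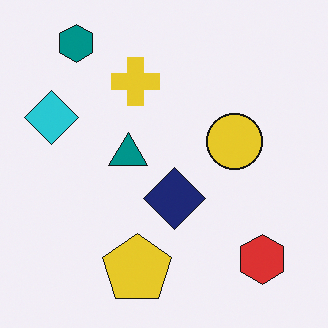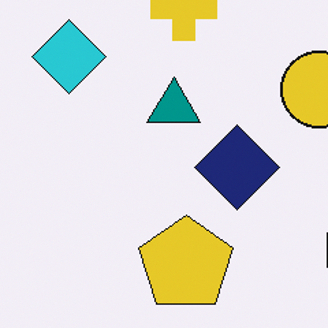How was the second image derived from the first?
This is the original image cropped slightly and scaled back up.

The visible shapes are larger and the field of view is narrower; shapes near the original edges may be partly or wholly outside the frame — a crop-and-rescale.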